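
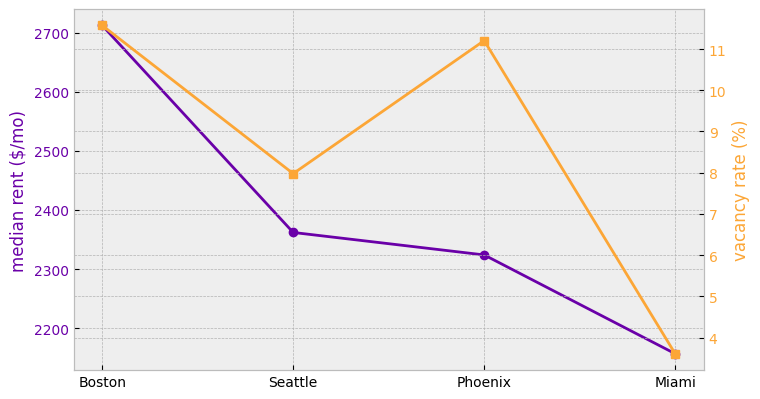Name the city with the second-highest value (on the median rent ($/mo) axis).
Seattle

Top 3 (on the median rent ($/mo) axis): Boston ≈ 2700, Seattle ≈ 2350, Phoenix ≈ 2300.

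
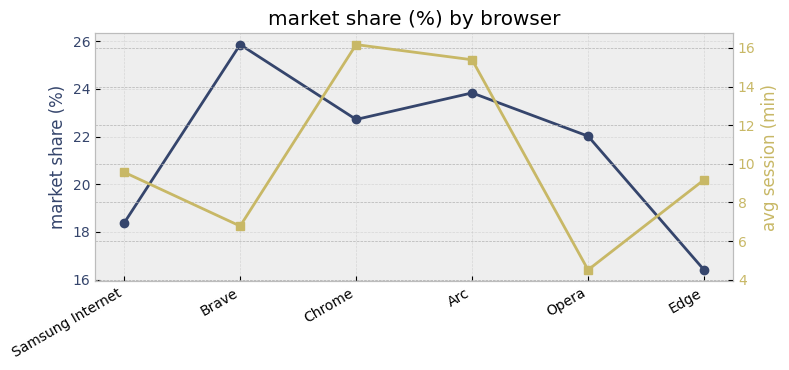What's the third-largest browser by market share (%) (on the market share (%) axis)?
Top 4 (on the market share (%) axis): Brave ≈ 26, Arc ≈ 24, Chrome ≈ 23, Opera ≈ 22.

Chrome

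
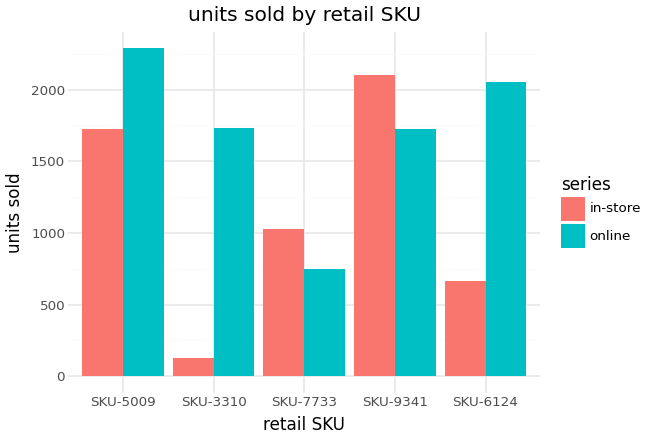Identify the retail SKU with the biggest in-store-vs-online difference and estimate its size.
SKU-3310: in-store ≈ 200, online ≈ 1800 → gap ≈ 1600. Next-largest (SKU-6124) is only ≈ 1400.

SKU-3310, ≈ 1600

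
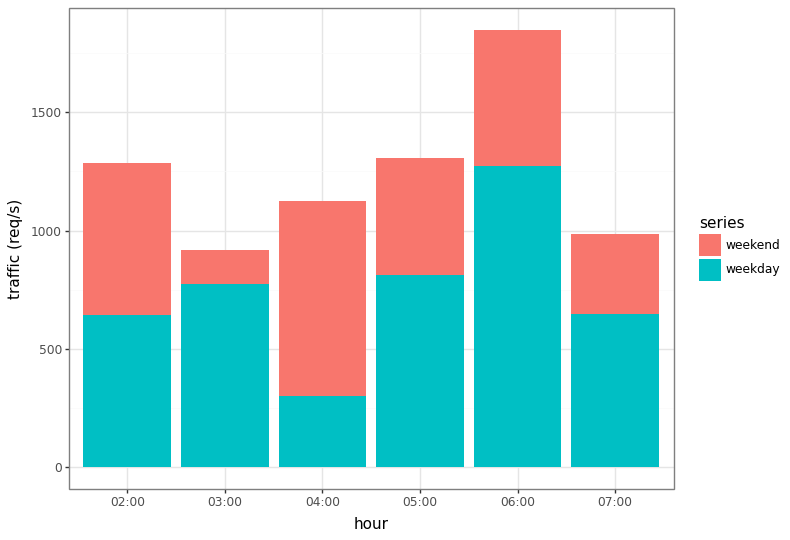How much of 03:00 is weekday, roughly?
≈ 800

weekday top ≈ 800, bottom ≈ 0; segment ≈ 800.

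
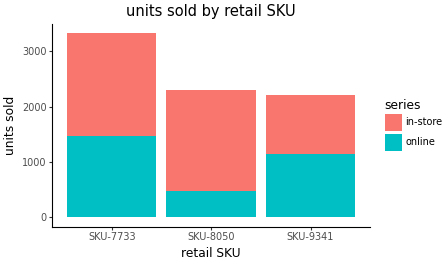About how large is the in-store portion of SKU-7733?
≈ 2000

in-store top ≈ 3500, bottom ≈ 1500; segment ≈ 2000.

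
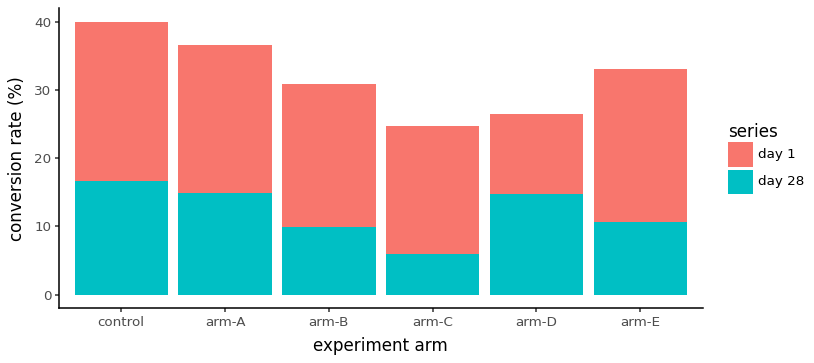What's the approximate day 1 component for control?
≈ 25

day 1 top ≈ 40, bottom ≈ 15; segment ≈ 25.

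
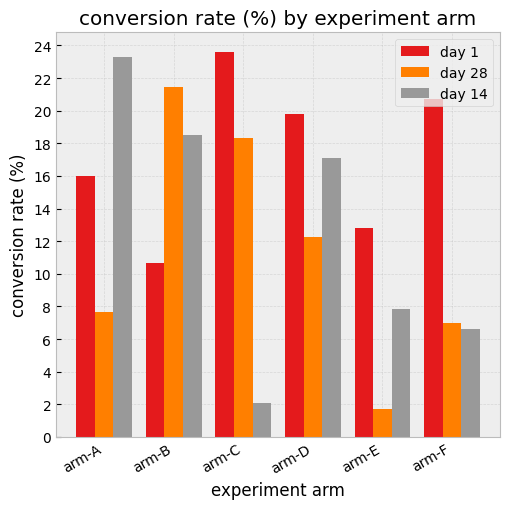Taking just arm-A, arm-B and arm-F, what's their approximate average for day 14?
(24 + 18 + 6) / 3 ≈ 16.

≈ 16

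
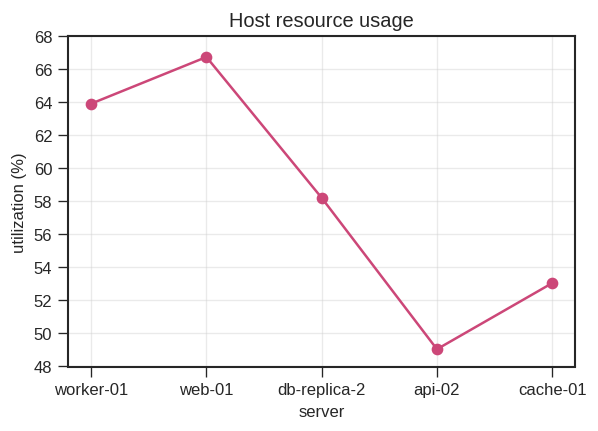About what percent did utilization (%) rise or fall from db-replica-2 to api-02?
≈ -13.8%

db-replica-2 ≈ 58, api-02 ≈ 50; (50 − 58) / 58 ≈ -13.8%.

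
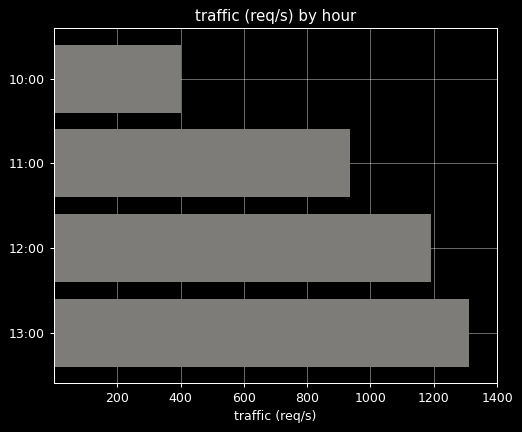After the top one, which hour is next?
Top 3: 13:00 ≈ 1400, 12:00 ≈ 1200, 11:00 ≈ 1000.

12:00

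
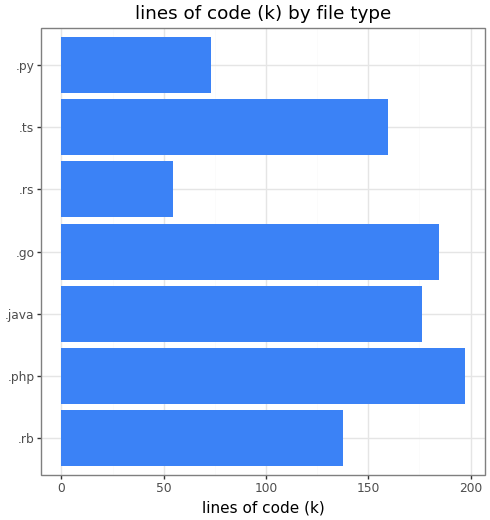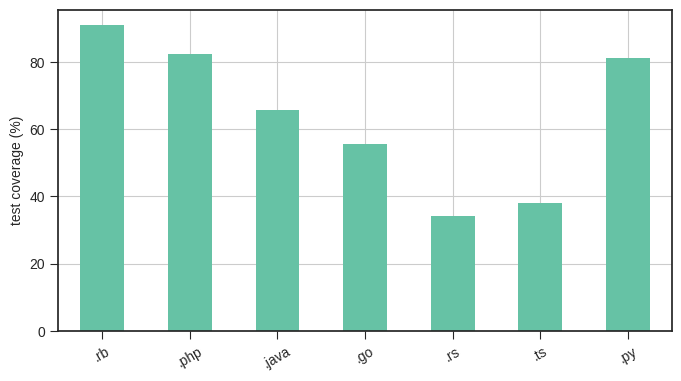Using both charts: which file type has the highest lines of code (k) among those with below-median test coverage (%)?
Chart 2 median test coverage (%) ≈ 70; below-median file types: .go, .rs, .ts. Among those, .go has the highest lines of code (k) (≈ 180).

.go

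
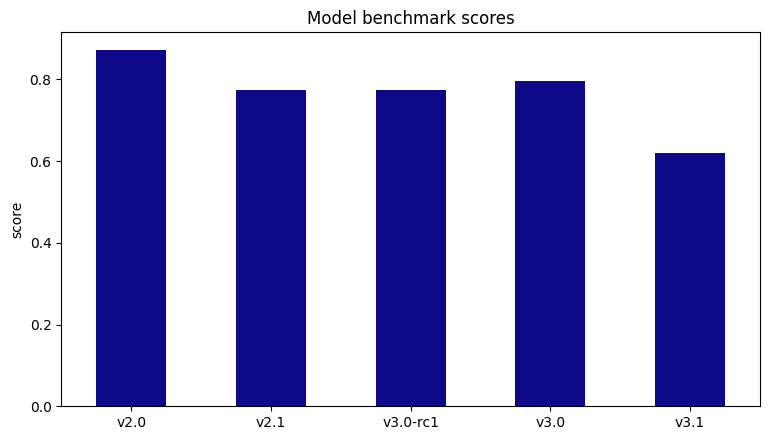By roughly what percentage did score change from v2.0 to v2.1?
≈ -11.1%

v2.0 ≈ 0.9, v2.1 ≈ 0.8; (0.8 − 0.9) / 0.9 ≈ -11.1%.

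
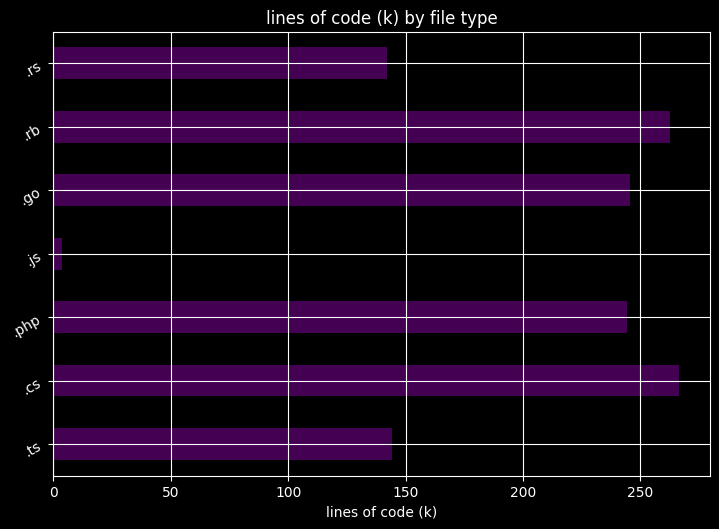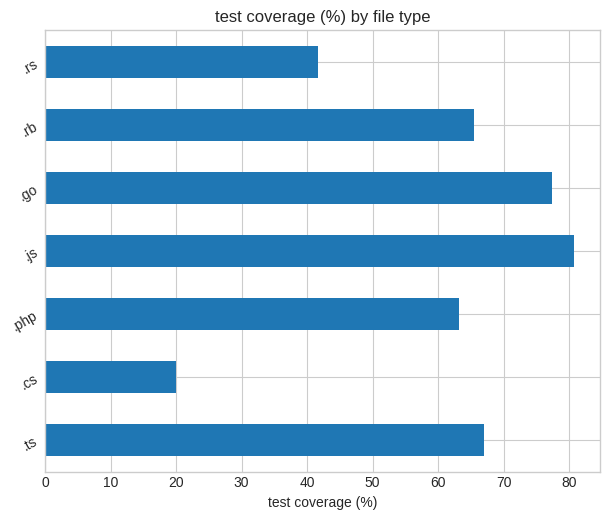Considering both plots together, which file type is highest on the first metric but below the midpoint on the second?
.cs

Chart 2 median test coverage (%) ≈ 70; below-median file types: .cs, .php, .rs. Among those, .cs has the highest lines of code (k) (≈ 275).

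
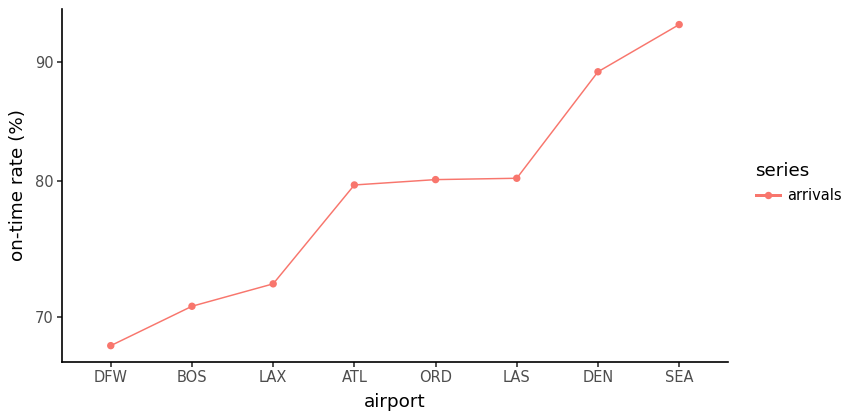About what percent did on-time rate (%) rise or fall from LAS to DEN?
LAS ≈ 80, DEN ≈ 90; (90 − 80) / 80 ≈ +12.5%.

≈ +12.5%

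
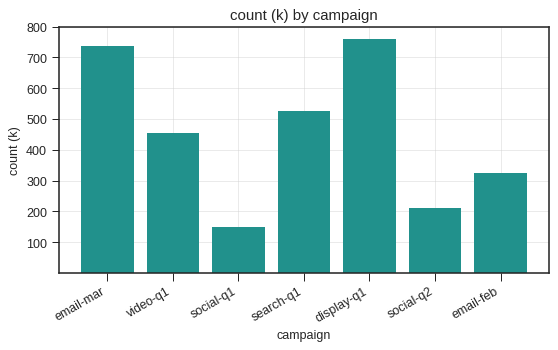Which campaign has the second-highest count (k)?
Top 3: display-q1 ≈ 800, email-mar ≈ 700, search-q1 ≈ 500.

email-mar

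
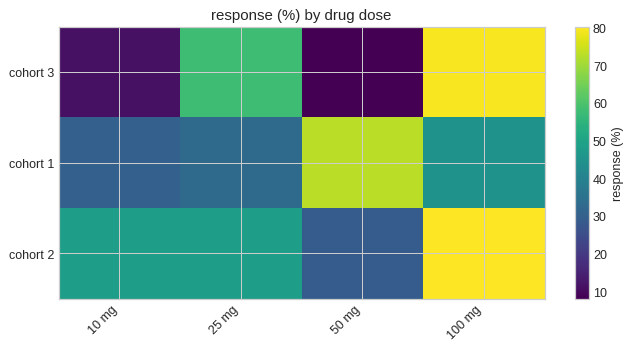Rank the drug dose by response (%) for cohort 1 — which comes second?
100 mg

Top 3 for cohort 1: 50 mg ≈ 70, 100 mg ≈ 50, 25 mg ≈ 30.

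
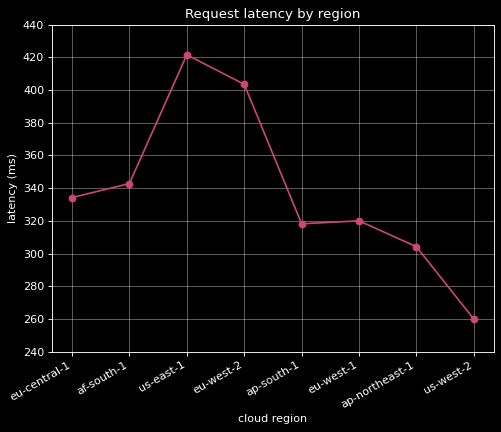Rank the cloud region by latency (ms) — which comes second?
eu-west-2

Top 3: us-east-1 ≈ 420, eu-west-2 ≈ 400, af-south-1 ≈ 340.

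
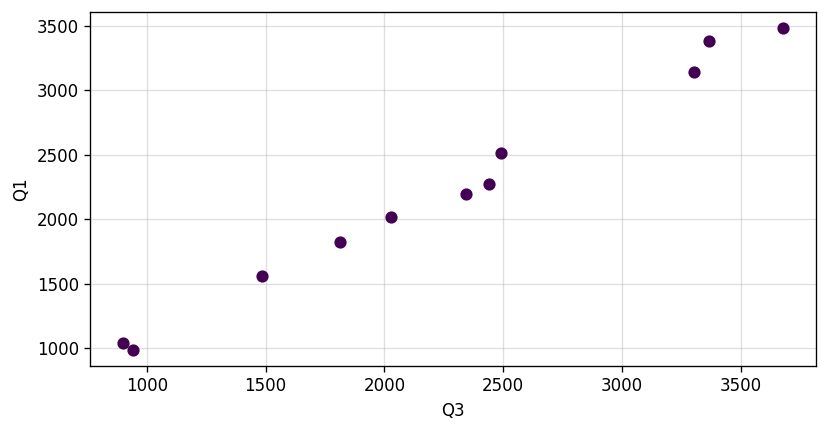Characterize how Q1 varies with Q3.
Points are positively correlated; strong (|r| ≈ 1.0).

positive, strong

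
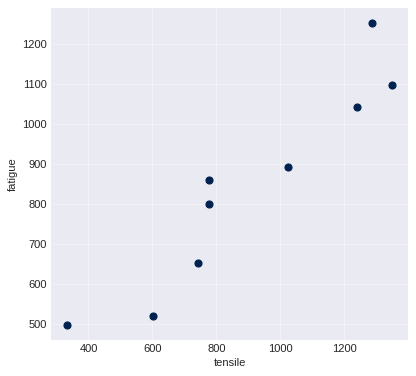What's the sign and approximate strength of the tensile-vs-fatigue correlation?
Points are positively correlated; strong (|r| ≈ 0.9).

positive, strong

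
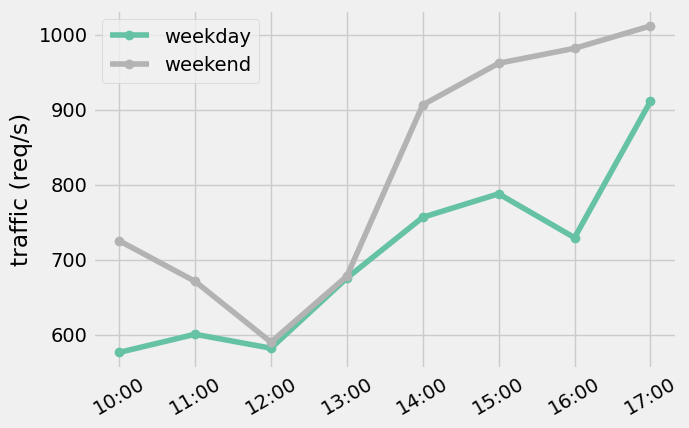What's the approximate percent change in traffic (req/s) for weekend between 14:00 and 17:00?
14:00 ≈ 900, 17:00 ≈ 1000; (1000 − 900) / 900 ≈ +11.1%.

≈ +11.1%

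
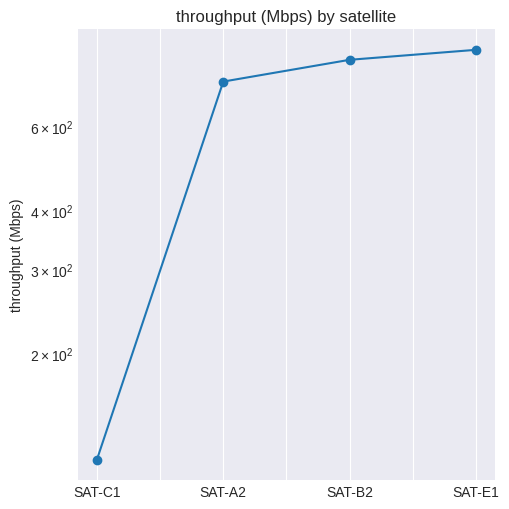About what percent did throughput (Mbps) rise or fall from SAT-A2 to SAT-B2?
SAT-A2 ≈ 700, SAT-B2 ≈ 800; (800 − 700) / 700 ≈ +14.3%.

≈ +14.3%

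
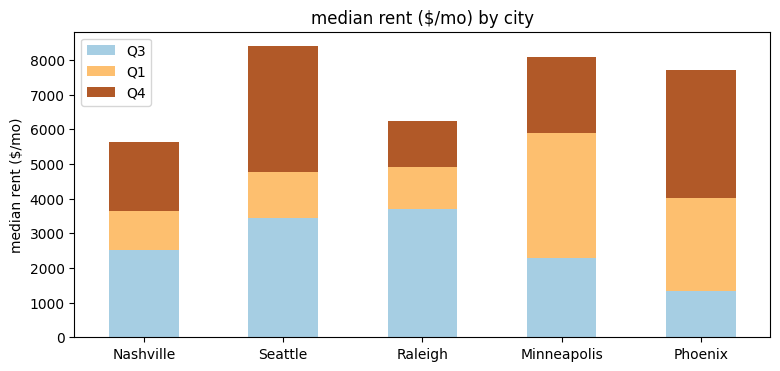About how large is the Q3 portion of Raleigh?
≈ 4000

Q3 top ≈ 4000, bottom ≈ 0; segment ≈ 4000.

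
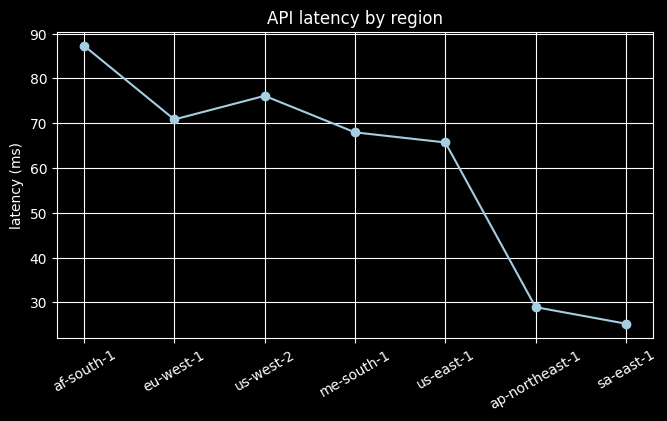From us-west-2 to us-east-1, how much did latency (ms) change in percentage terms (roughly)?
us-west-2 ≈ 80, us-east-1 ≈ 70; (70 − 80) / 80 ≈ -12.5%.

≈ -12.5%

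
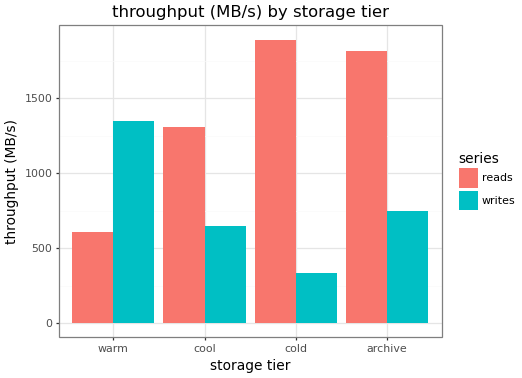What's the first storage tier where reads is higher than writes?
warm: reads ≈ 600 vs writes ≈ 1400 (not yet); cool: reads ≈ 1400 vs writes ≈ 600 (first crossover).

cool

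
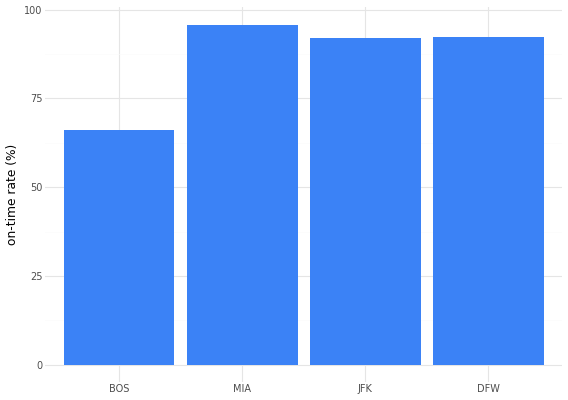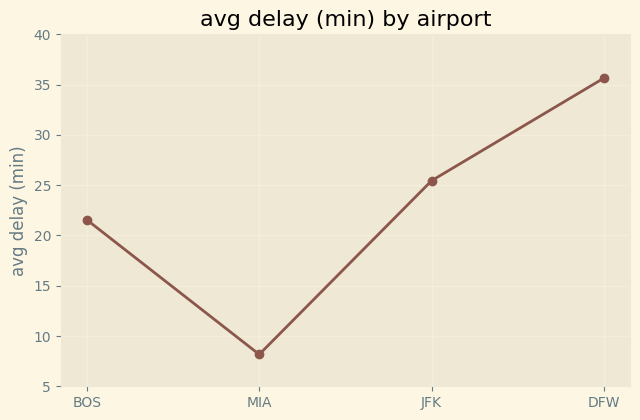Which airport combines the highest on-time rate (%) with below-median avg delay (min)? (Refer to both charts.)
MIA

Chart 2 median avg delay (min) ≈ 25; below-median airports: BOS, MIA. Among those, MIA has the highest on-time rate (%) (≈ 100).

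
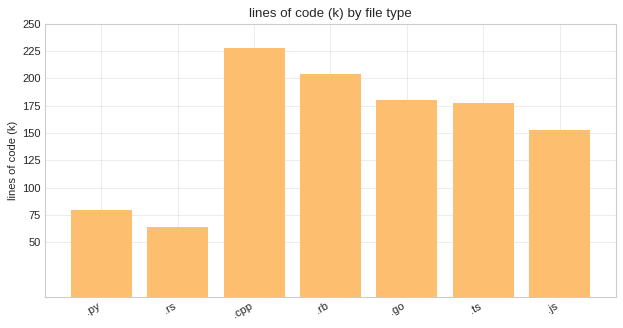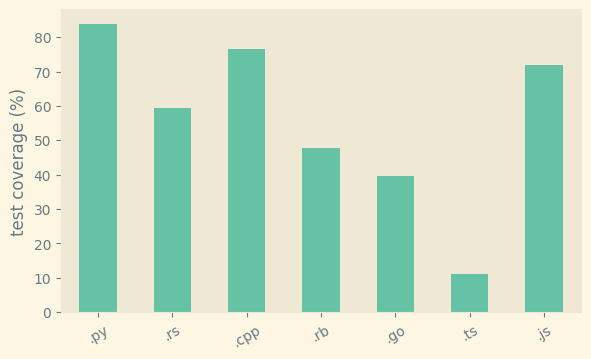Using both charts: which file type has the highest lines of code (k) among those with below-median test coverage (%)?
Chart 2 median test coverage (%) ≈ 60; below-median file types: .rb, .go, .ts. Among those, .rb has the highest lines of code (k) (≈ 200).

.rb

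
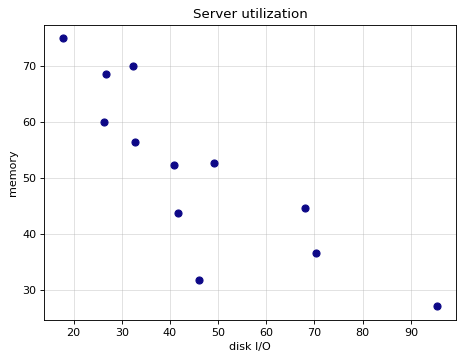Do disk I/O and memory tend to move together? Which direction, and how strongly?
negative, strong

Points are negatively correlated; strong (|r| ≈ 0.8).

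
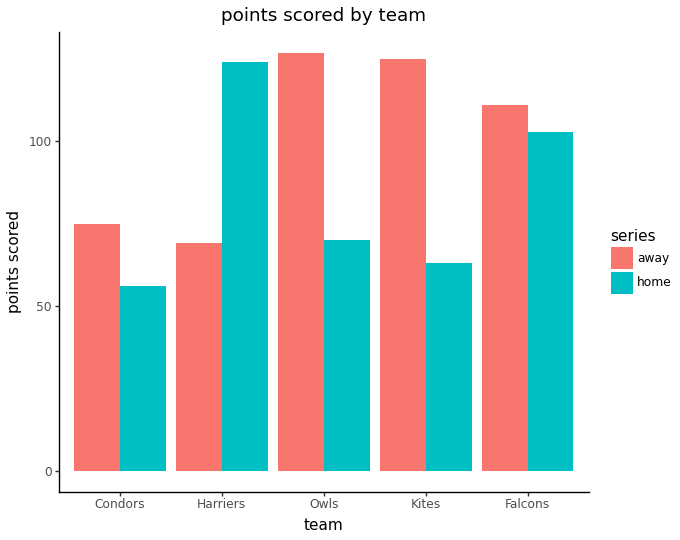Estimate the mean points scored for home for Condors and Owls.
(60 + 80) / 2 ≈ 70.

≈ 70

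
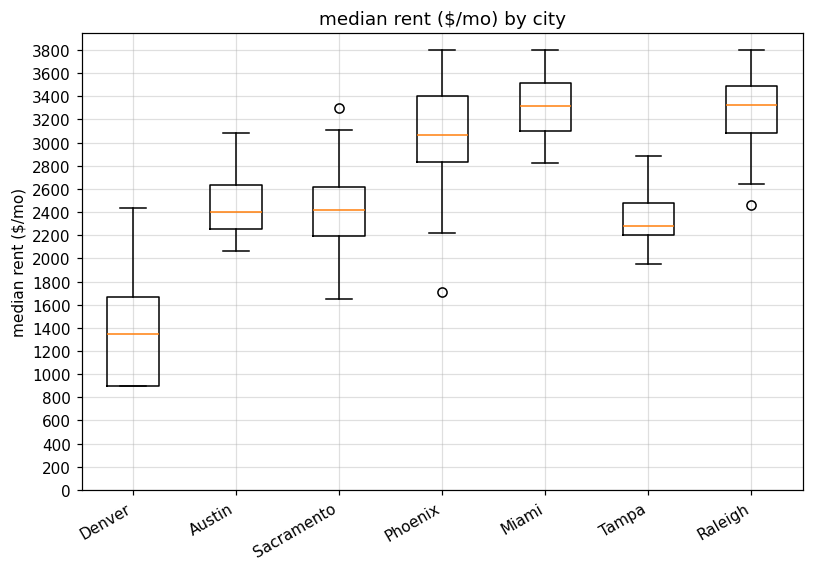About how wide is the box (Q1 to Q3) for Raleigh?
Q3 ≈ 3400, Q1 ≈ 3000; IQR ≈ 400.

≈ 400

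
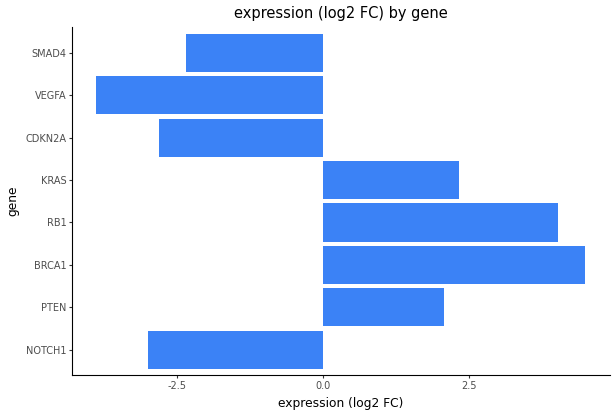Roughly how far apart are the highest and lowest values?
≈ 8

Max BRCA1 ≈ 4, min VEGFA ≈ -4; range ≈ 8.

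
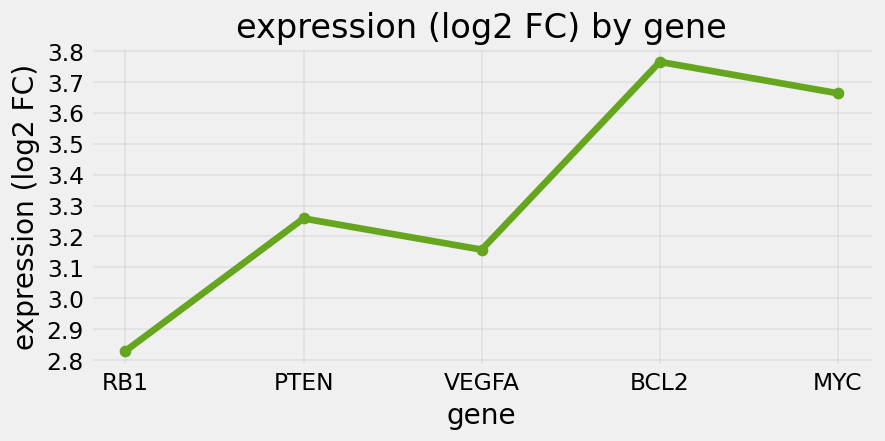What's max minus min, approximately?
≈ 1.0

Max BCL2 ≈ 3.8, min RB1 ≈ 2.8; range ≈ 1.0.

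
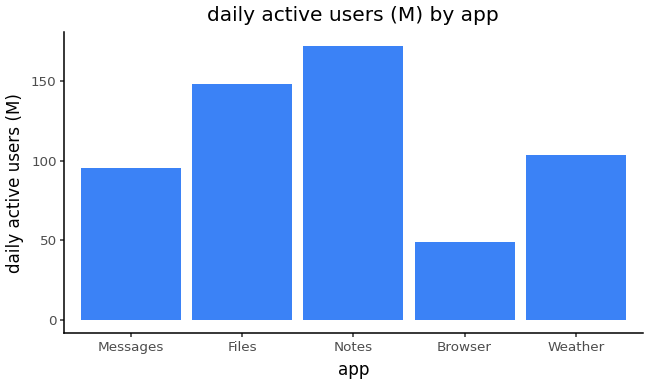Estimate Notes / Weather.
Notes ≈ 180, Weather ≈ 100; 180/100 ≈ 1.8.

≈ 1.8×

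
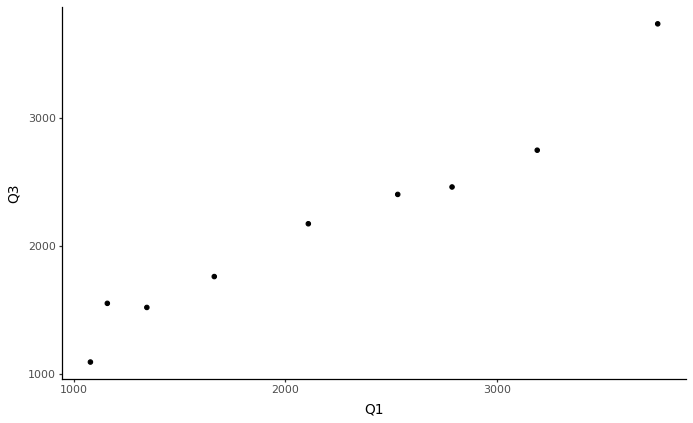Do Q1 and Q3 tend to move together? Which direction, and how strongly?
positive, strong

Points are positively correlated; strong (|r| ≈ 1.0).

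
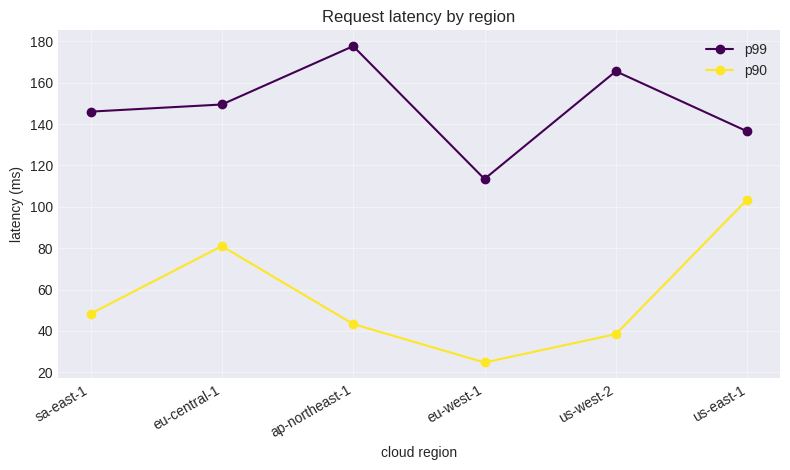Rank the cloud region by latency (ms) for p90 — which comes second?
eu-central-1

Top 3 for p90: us-east-1 ≈ 100, eu-central-1 ≈ 80, sa-east-1 ≈ 40.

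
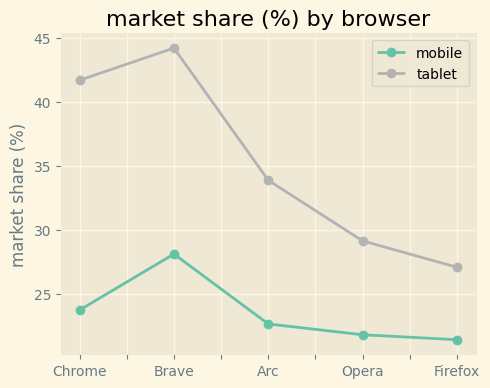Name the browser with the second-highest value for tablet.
Top 3 for tablet: Brave ≈ 44, Chrome ≈ 42, Arc ≈ 34.

Chrome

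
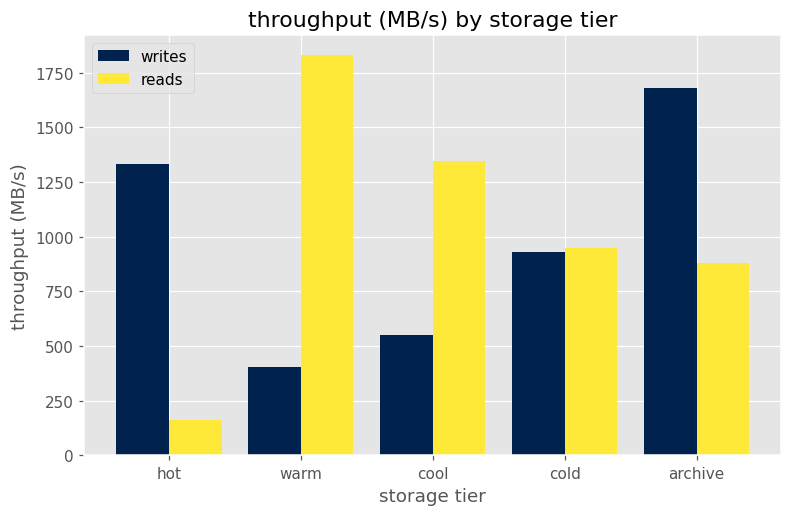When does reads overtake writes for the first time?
warm

hot: reads ≈ 200 vs writes ≈ 1400 (not yet); warm: reads ≈ 1800 vs writes ≈ 400 (first crossover).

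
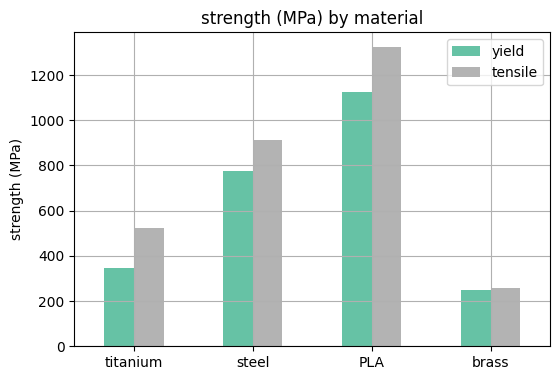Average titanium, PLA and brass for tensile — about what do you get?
≈ 733

(600 + 1400 + 200) / 3 ≈ 733.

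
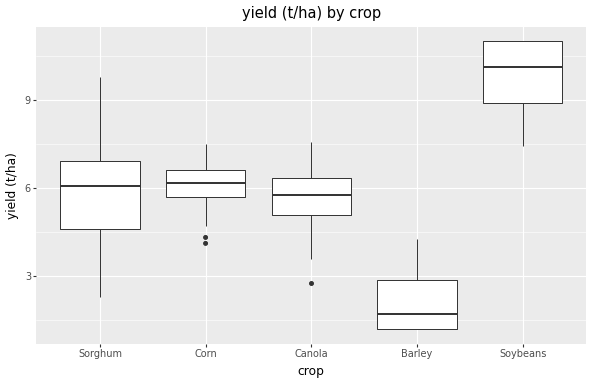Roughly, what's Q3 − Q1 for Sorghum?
Q3 ≈ 7, Q1 ≈ 5; IQR ≈ 2.

≈ 2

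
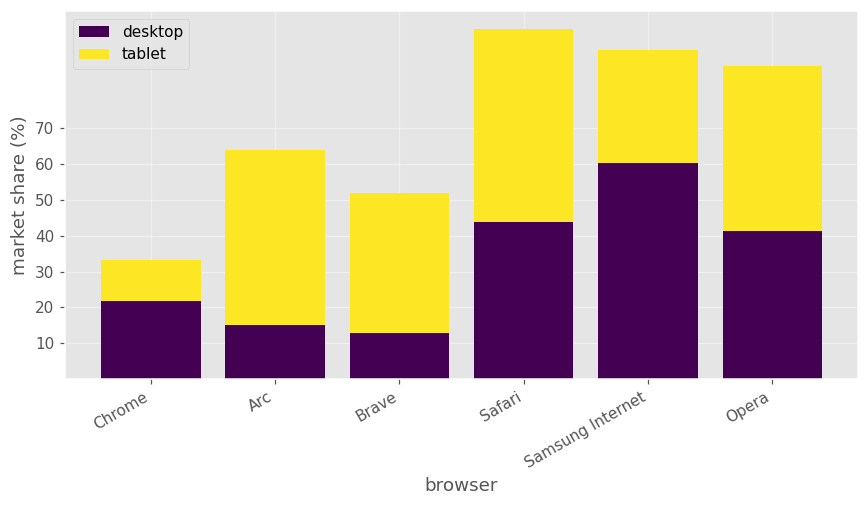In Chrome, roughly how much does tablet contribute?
tablet top ≈ 30, bottom ≈ 20; segment ≈ 10.

≈ 10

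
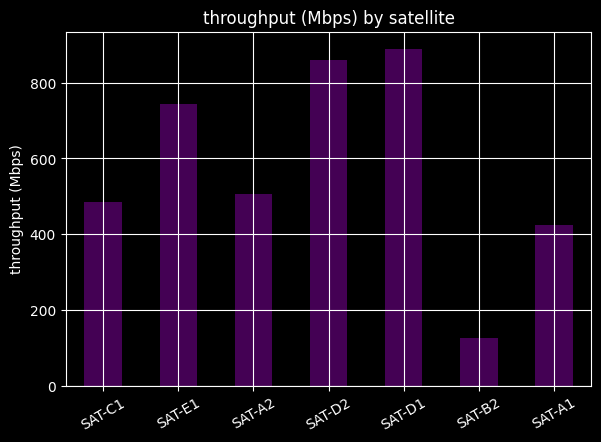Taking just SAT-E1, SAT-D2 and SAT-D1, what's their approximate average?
(700 + 900 + 900) / 3 ≈ 833.

≈ 833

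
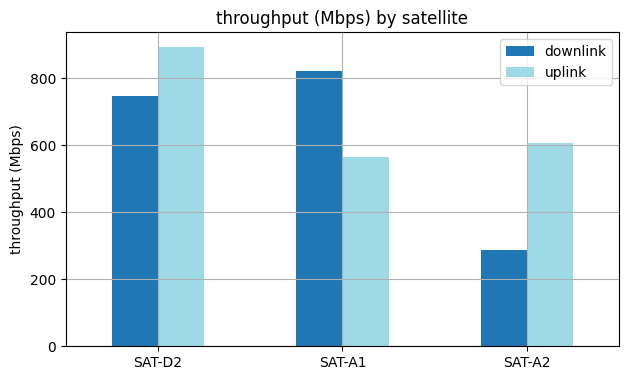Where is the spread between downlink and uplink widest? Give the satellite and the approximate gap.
SAT-A2, ≈ 300 Mbps

SAT-A2: downlink ≈ 300, uplink ≈ 600 → gap ≈ 300. Next-largest (SAT-A1) is only ≈ 200.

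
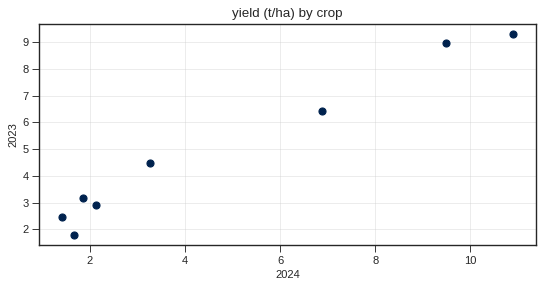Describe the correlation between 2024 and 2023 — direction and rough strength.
positive, strong

Points are positively correlated; strong (|r| ≈ 1.0).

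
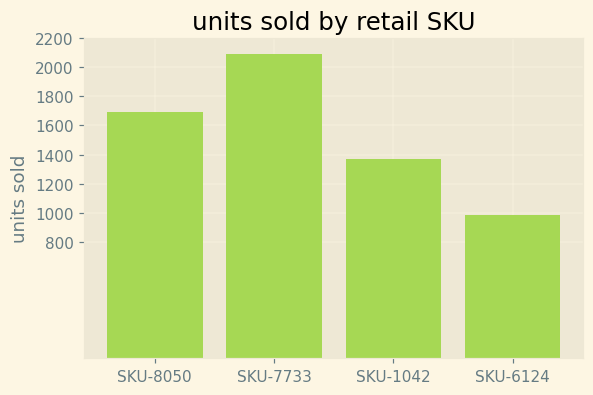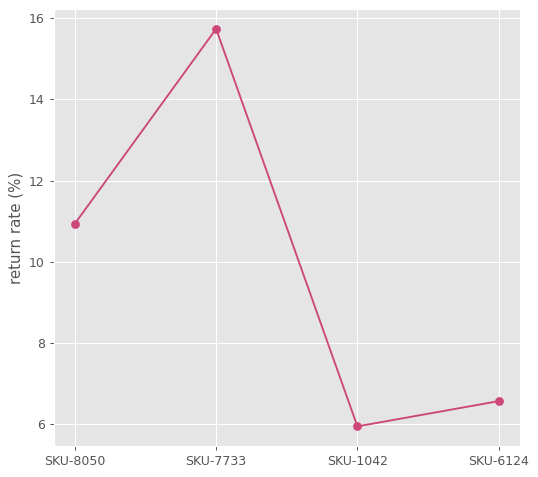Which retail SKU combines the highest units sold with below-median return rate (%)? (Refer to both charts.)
SKU-1042

Chart 2 median return rate (%) ≈ 8; below-median retail SKUs: SKU-1042, SKU-6124. Among those, SKU-1042 has the highest units sold (≈ 1400).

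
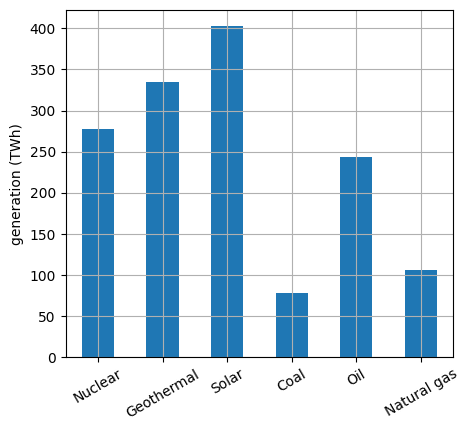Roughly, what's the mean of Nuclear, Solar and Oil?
≈ 317

(300 + 400 + 250) / 3 ≈ 317.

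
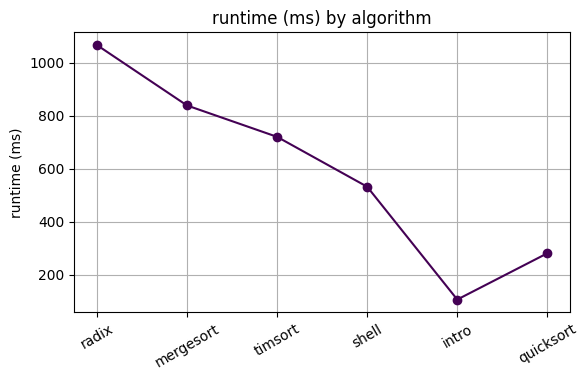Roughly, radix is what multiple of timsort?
radix ≈ 1100, timsort ≈ 700; 1100/700 ≈ 1.57.

≈ 1.57×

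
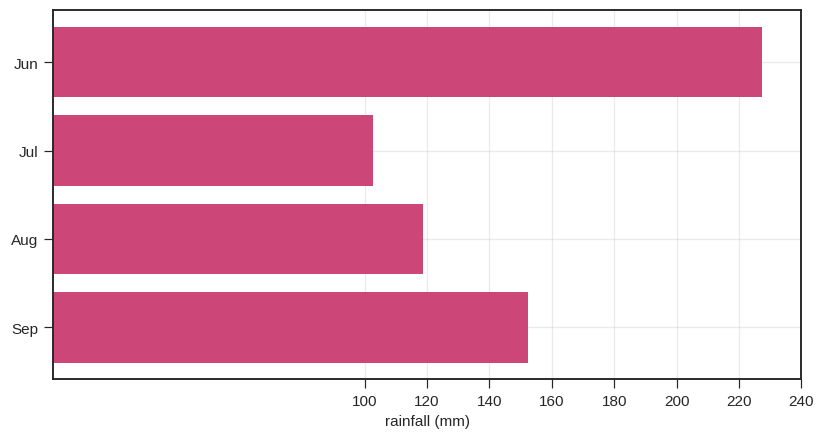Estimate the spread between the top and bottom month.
≈ 120

Max Jun ≈ 220, min Jul ≈ 100; range ≈ 120.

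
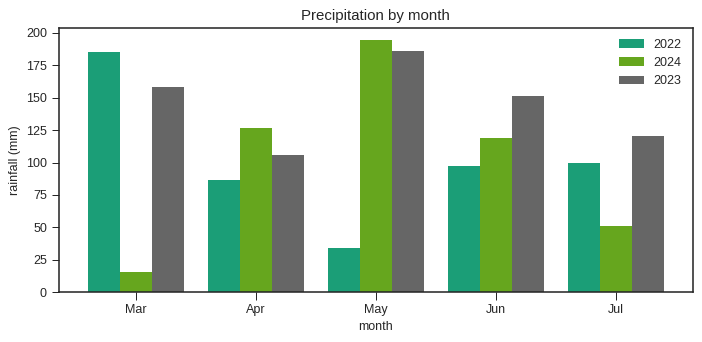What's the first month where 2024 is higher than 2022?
Mar: 2024 ≈ 20 vs 2022 ≈ 180 (not yet); Apr: 2024 ≈ 120 vs 2022 ≈ 80 (first crossover).

Apr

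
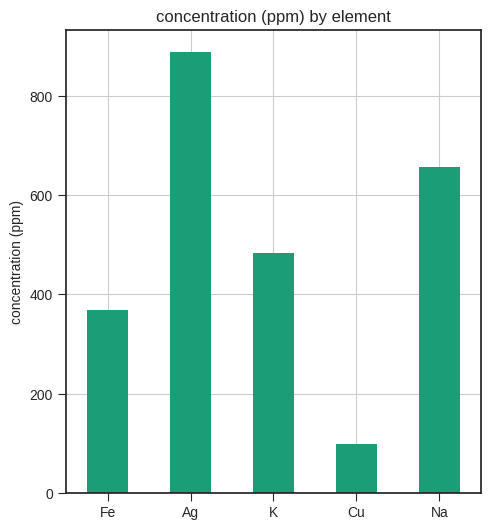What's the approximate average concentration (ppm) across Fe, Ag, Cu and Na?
≈ 525

(400 + 900 + 100 + 700) / 4 ≈ 525.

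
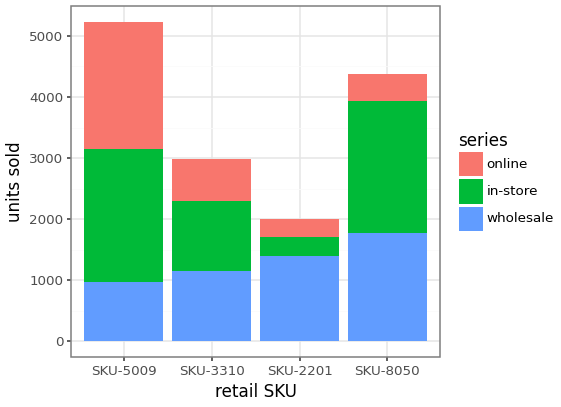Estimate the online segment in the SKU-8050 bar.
≈ 500

online top ≈ 4500, bottom ≈ 4000; segment ≈ 500.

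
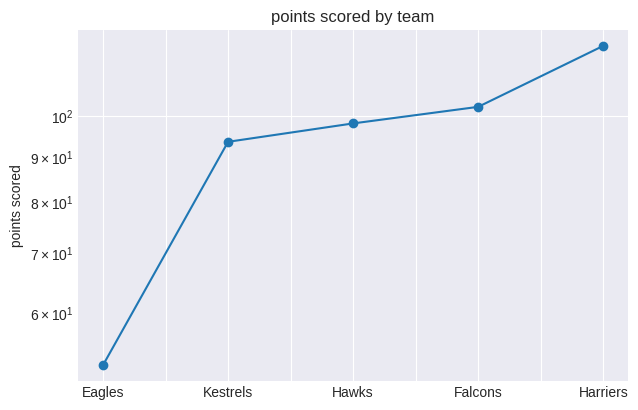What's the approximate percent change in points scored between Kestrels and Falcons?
≈ +11.1%

Kestrels ≈ 90, Falcons ≈ 100; (100 − 90) / 90 ≈ +11.1%.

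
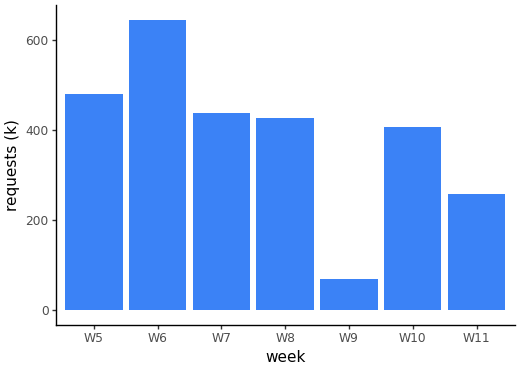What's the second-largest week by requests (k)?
W5

Top 3: W6 ≈ 600, W5 ≈ 500, W7 ≈ 400.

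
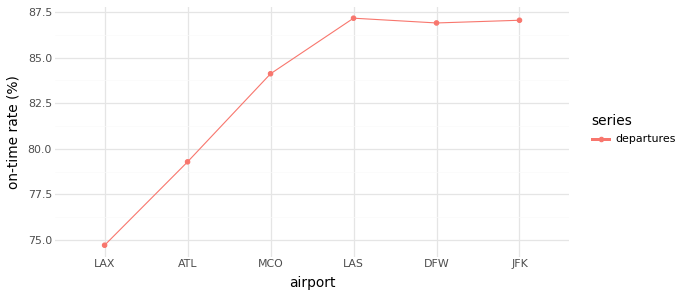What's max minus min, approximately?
≈ 14

Max LAS ≈ 88, min LAX ≈ 74; range ≈ 14.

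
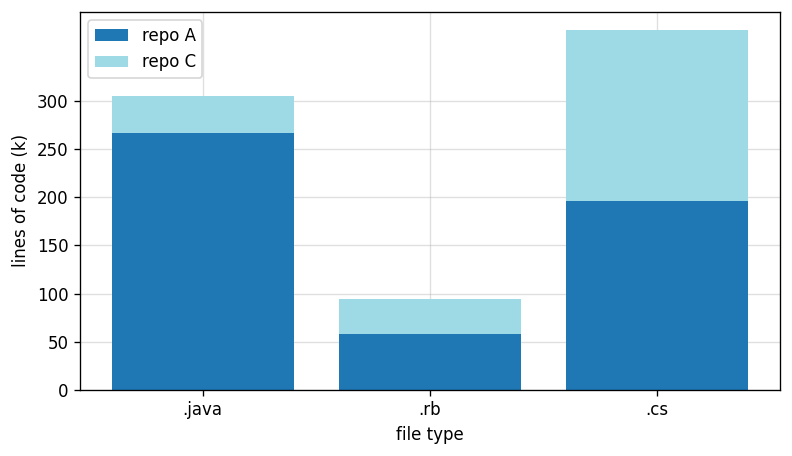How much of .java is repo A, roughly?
≈ 250

repo A top ≈ 250, bottom ≈ 0; segment ≈ 250.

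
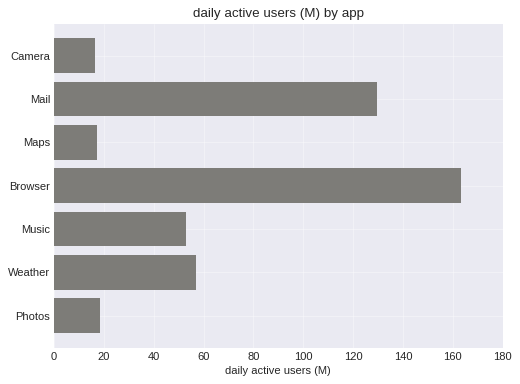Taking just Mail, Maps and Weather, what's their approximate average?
≈ 67

(120 + 20 + 60) / 3 ≈ 67.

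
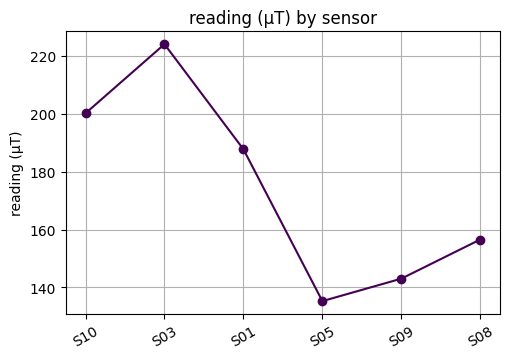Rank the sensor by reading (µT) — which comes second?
S10

Top 3: S03 ≈ 220, S10 ≈ 200, S01 ≈ 190.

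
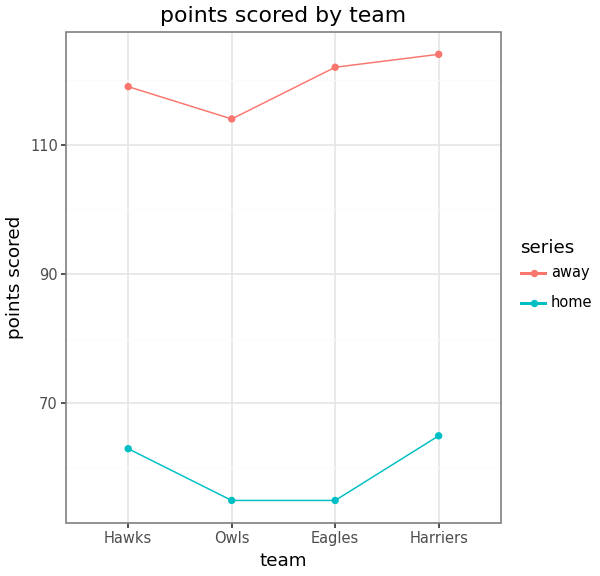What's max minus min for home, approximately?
Max Harriers ≈ 60, min Owls ≈ 60; range ≈ 0.

≈ 0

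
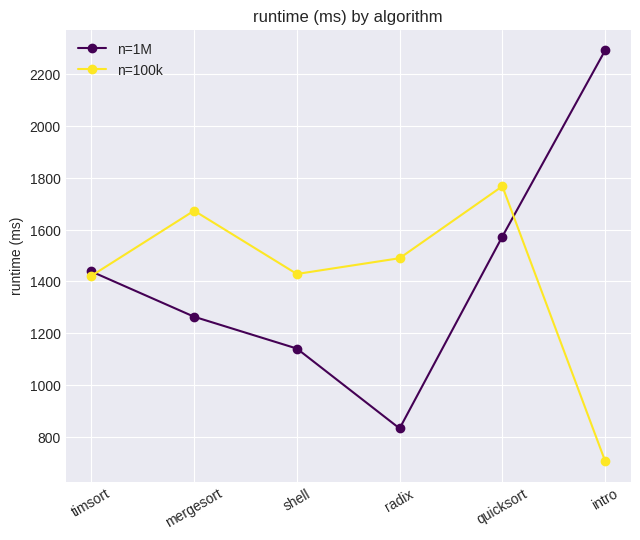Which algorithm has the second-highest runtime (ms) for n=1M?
Top 3 for n=1M: intro ≈ 2200, quicksort ≈ 1600, timsort ≈ 1400.

quicksort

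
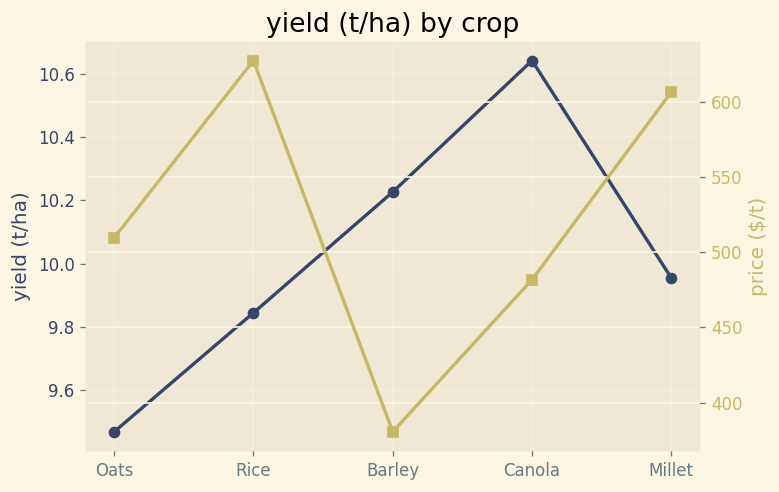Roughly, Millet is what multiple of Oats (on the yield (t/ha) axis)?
Millet ≈ 10.0, Oats ≈ 9.5; 10.0/9.5 ≈ 1.05.

≈ 1.05×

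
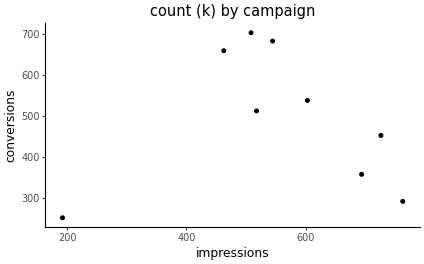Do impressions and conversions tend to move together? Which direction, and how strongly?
Points are roughly uncorrelated; weak (|r| ≈ 0.0).

no clear correlation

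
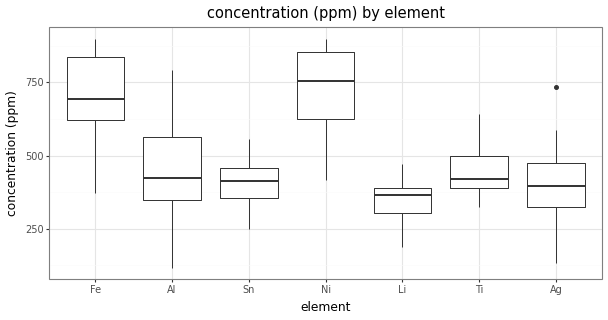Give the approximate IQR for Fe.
Q3 ≈ 850, Q1 ≈ 600; IQR ≈ 250.

≈ 250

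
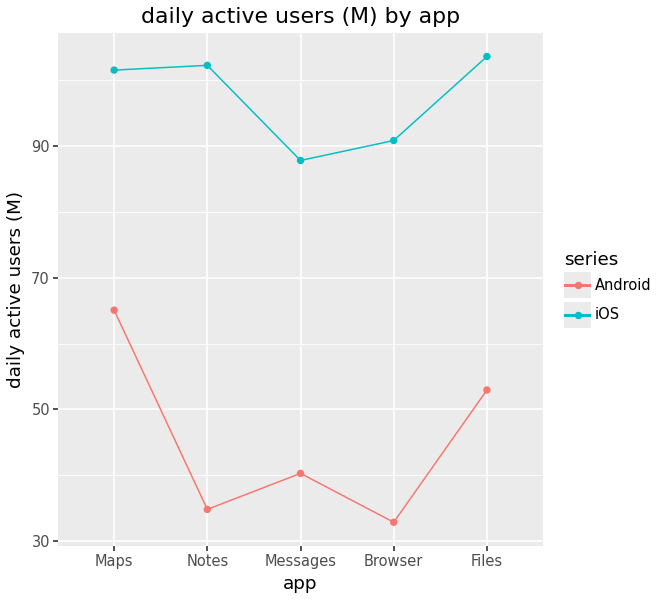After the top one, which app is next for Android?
Files

Top 3 for Android: Maps ≈ 70, Files ≈ 50, Messages ≈ 40.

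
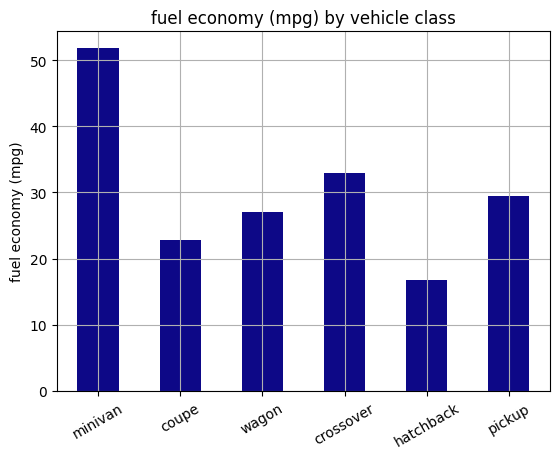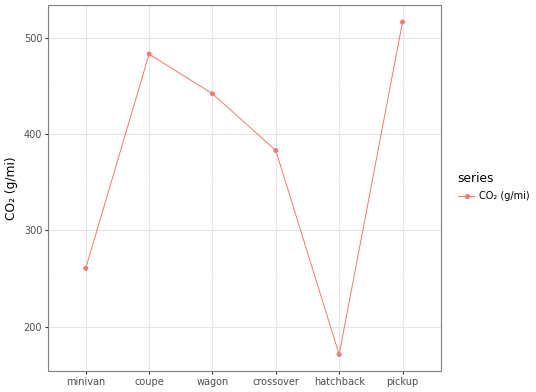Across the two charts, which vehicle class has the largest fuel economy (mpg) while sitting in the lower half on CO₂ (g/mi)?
minivan

Chart 2 median CO₂ (g/mi) ≈ 400; below-median vehicle classes: minivan, crossover, hatchback. Among those, minivan has the highest fuel economy (mpg) (≈ 50).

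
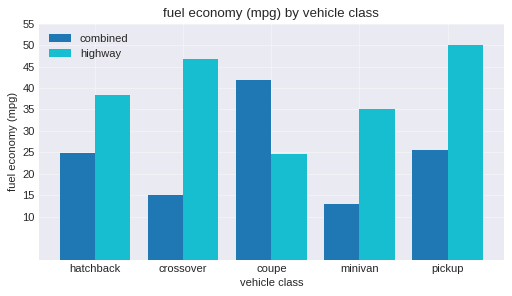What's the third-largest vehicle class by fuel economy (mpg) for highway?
Top 4 for highway: pickup ≈ 50, crossover ≈ 45, hatchback ≈ 40, minivan ≈ 35.

hatchback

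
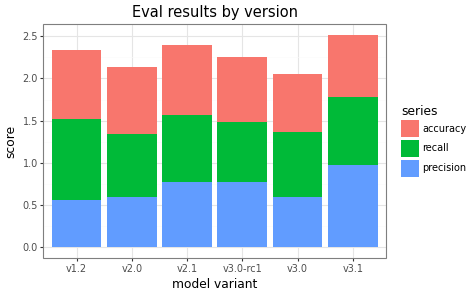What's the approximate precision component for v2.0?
≈ 0.5

precision top ≈ 0.5, bottom ≈ 0.0; segment ≈ 0.5.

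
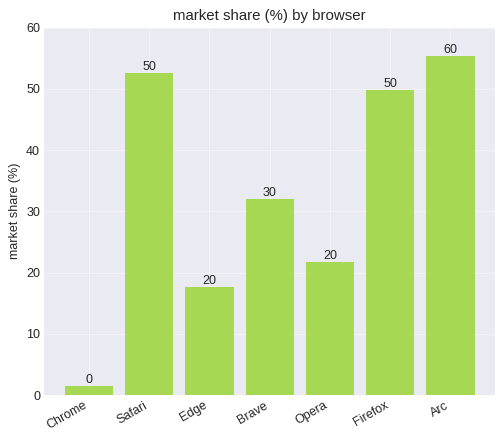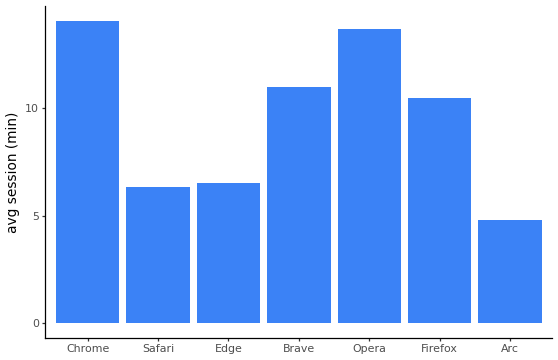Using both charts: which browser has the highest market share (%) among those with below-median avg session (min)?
Arc

Chart 2 median avg session (min) ≈ 10; below-median browsers: Safari, Edge, Arc. Among those, Arc has the highest market share (%) (≈ 60).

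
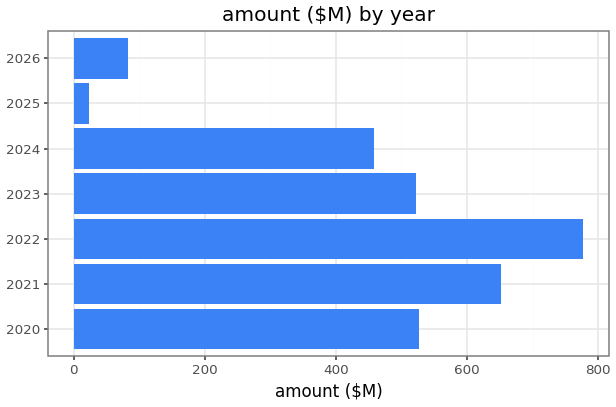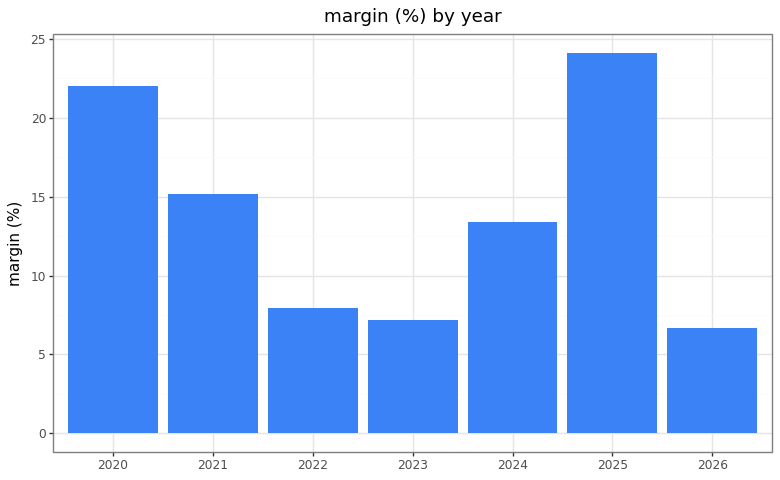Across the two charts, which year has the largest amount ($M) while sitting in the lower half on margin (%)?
2022

Chart 2 median margin (%) ≈ 15; below-median years: 2022, 2023, 2026. Among those, 2022 has the highest amount ($M) (≈ 800).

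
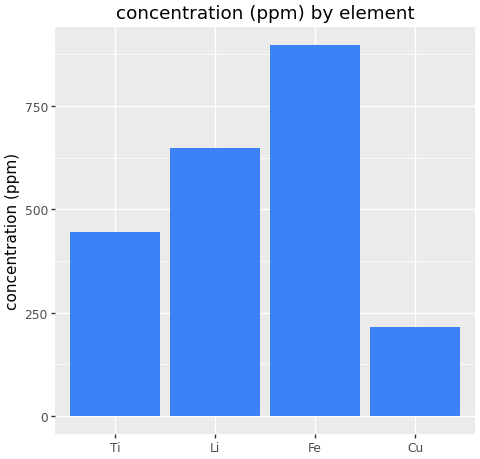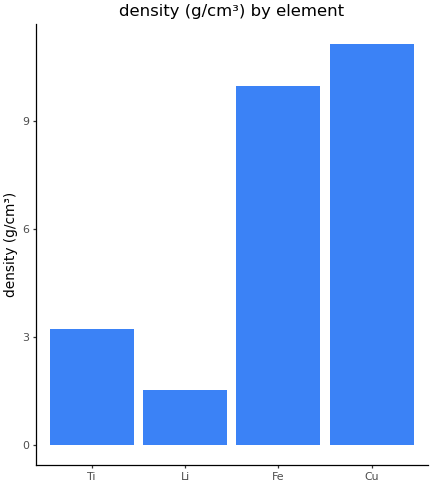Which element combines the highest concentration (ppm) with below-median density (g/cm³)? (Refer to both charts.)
Li

Chart 2 median density (g/cm³) ≈ 6; below-median elements: Ti, Li. Among those, Li has the highest concentration (ppm) (≈ 600).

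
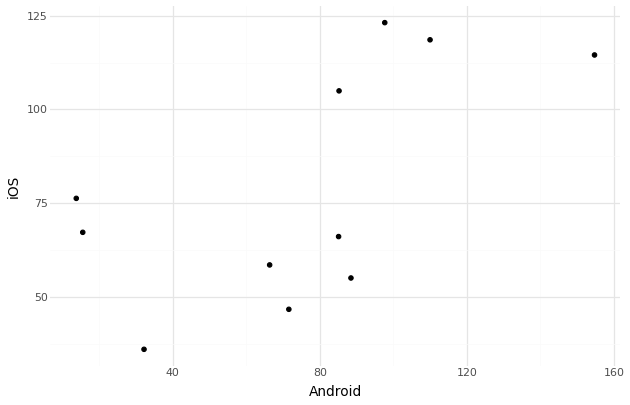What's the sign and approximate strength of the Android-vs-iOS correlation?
Points are positively correlated; moderate (|r| ≈ 0.6).

positive, moderate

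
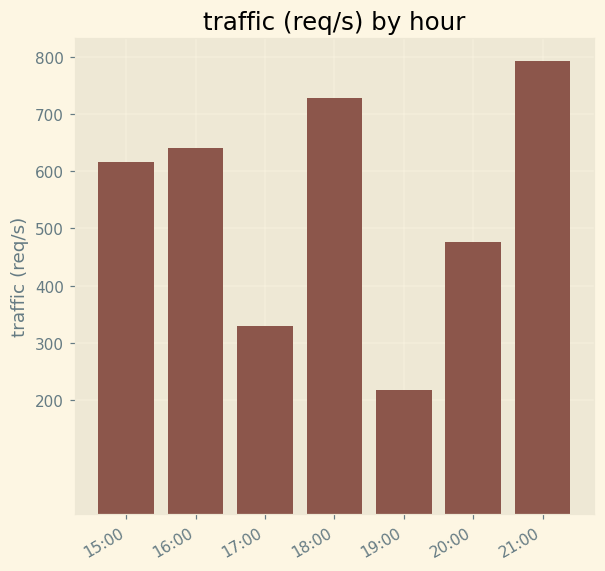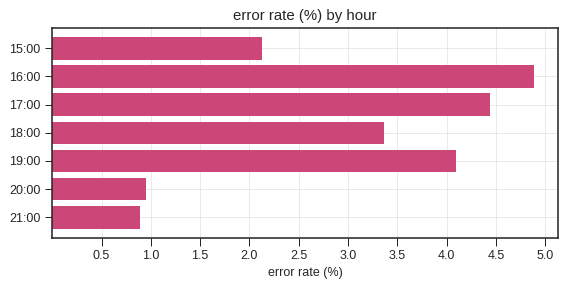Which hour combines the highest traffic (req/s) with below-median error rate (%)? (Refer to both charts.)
Chart 2 median error rate (%) ≈ 3.5; below-median hours: 15:00, 20:00, 21:00. Among those, 21:00 has the highest traffic (req/s) (≈ 800).

21:00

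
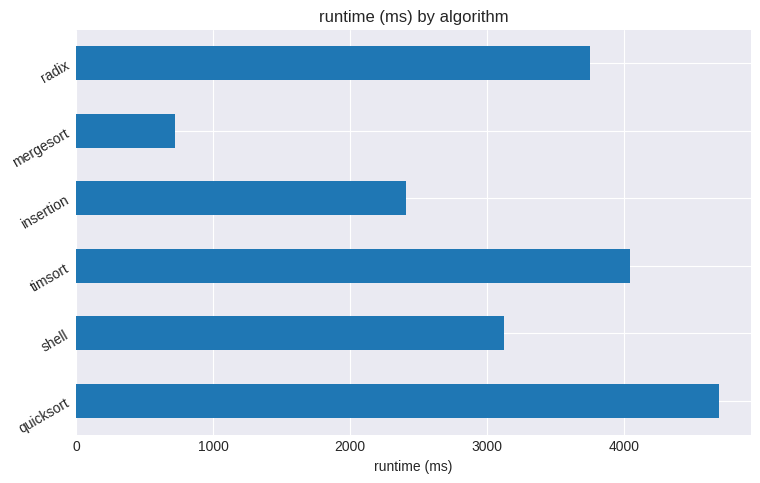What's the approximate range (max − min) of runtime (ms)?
Max quicksort ≈ 4500, min mergesort ≈ 500; range ≈ 4000.

≈ 4000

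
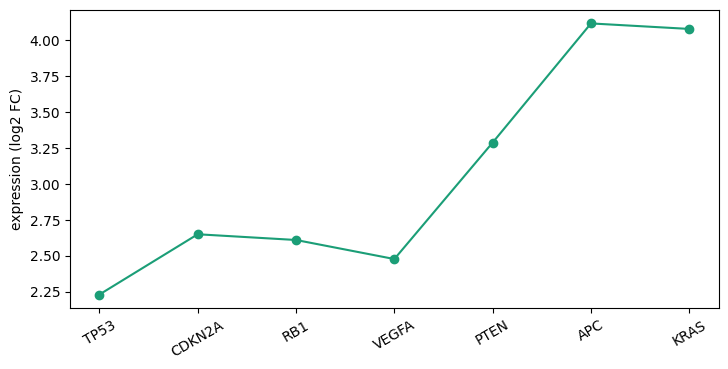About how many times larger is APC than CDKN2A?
≈ 1.62×

APC ≈ 4.2, CDKN2A ≈ 2.6; 4.2/2.6 ≈ 1.62.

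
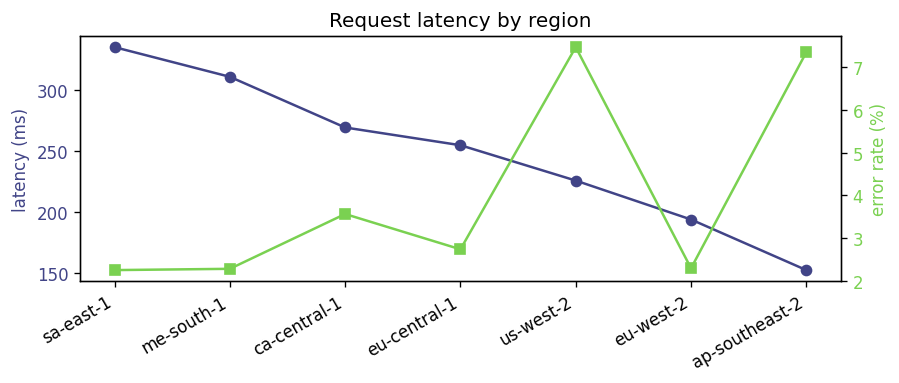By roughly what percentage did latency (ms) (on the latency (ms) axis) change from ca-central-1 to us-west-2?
≈ -15.4%

ca-central-1 ≈ 260, us-west-2 ≈ 220; (220 − 260) / 260 ≈ -15.4%.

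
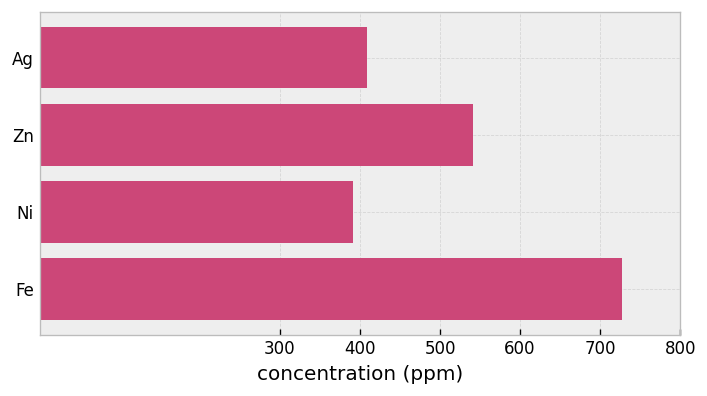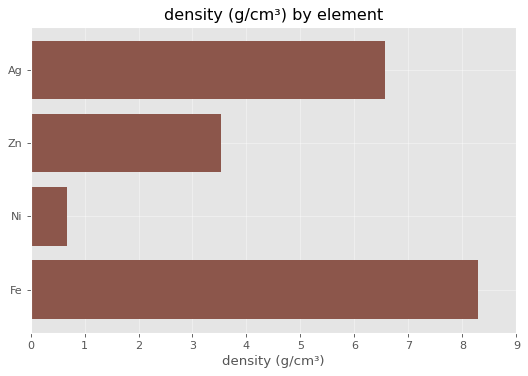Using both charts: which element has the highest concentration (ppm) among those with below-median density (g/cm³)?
Chart 2 median density (g/cm³) ≈ 5; below-median elements: Zn, Ni. Among those, Zn has the highest concentration (ppm) (≈ 500).

Zn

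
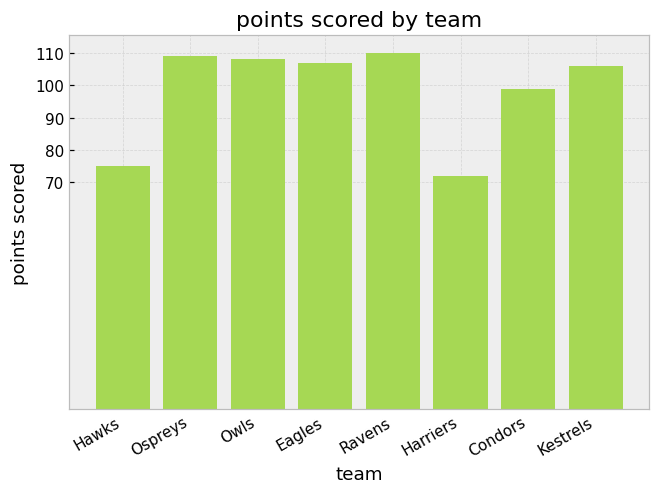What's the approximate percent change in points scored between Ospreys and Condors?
≈ -9.1%

Ospreys ≈ 110, Condors ≈ 100; (100 − 110) / 110 ≈ -9.1%.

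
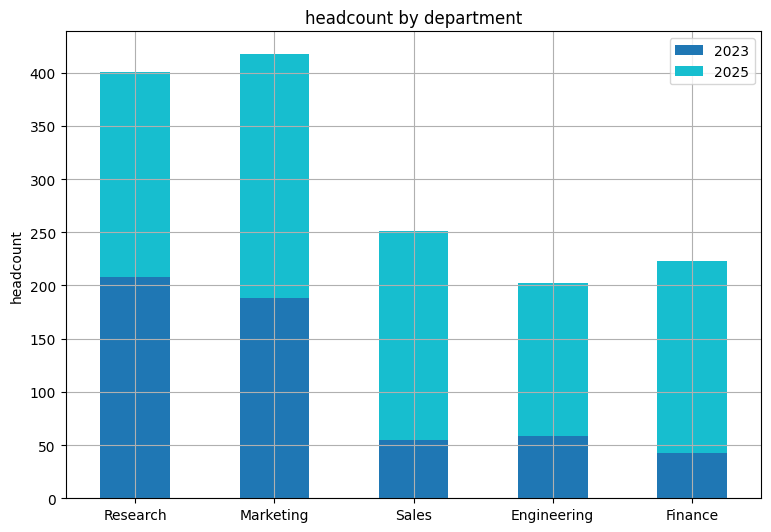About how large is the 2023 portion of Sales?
≈ 50

2023 top ≈ 50, bottom ≈ 0; segment ≈ 50.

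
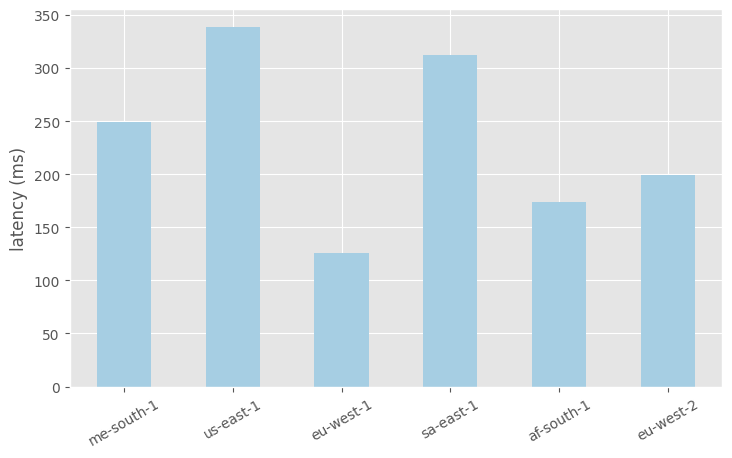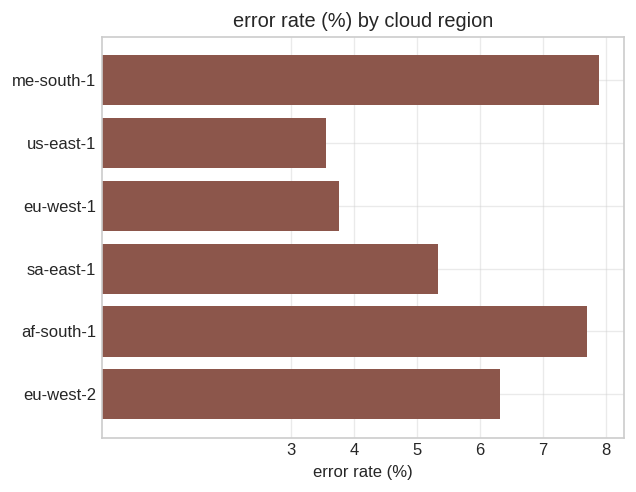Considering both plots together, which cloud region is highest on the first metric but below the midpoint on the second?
Chart 2 median error rate (%) ≈ 6; below-median cloud regions: us-east-1, eu-west-1, sa-east-1. Among those, us-east-1 has the highest latency (ms) (≈ 350).

us-east-1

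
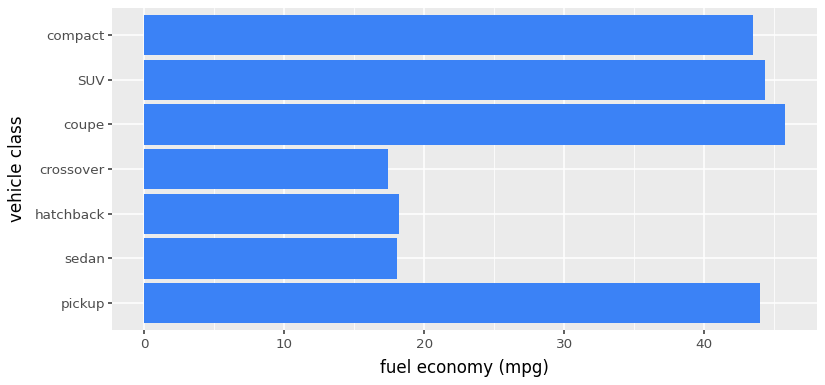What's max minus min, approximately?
Max coupe ≈ 45, min crossover ≈ 15; range ≈ 30.

≈ 30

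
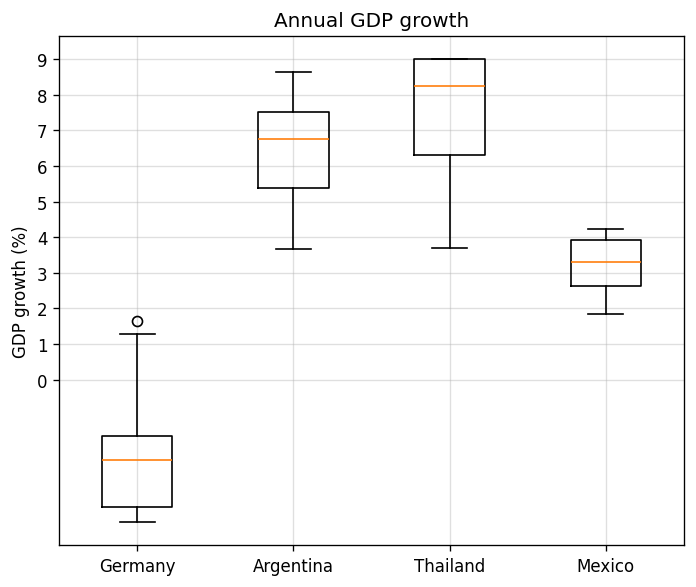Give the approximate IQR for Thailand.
≈ 3

Q3 ≈ 9, Q1 ≈ 6; IQR ≈ 3.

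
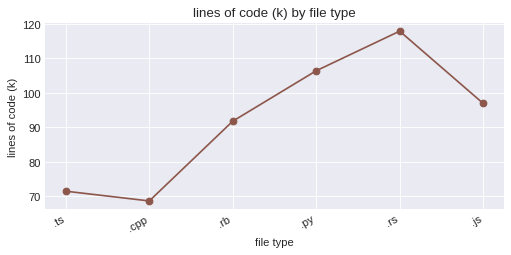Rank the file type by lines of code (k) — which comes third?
Top 4: .rs ≈ 120, .py ≈ 105, .js ≈ 95, .rb ≈ 90.

.js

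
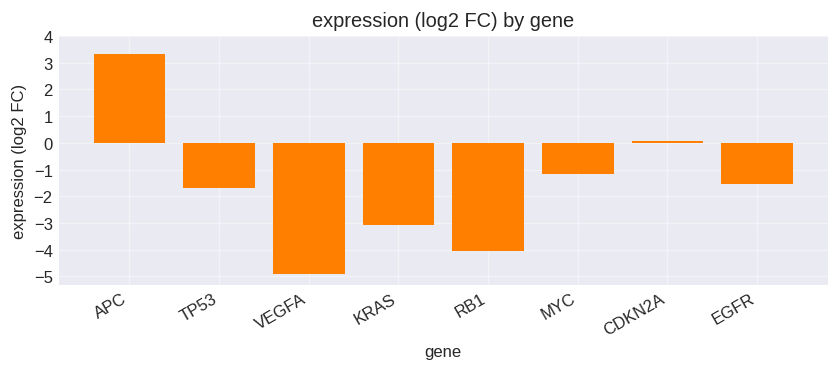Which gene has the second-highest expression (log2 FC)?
Top 3: APC ≈ 3, CDKN2A ≈ 0, MYC ≈ -1.

CDKN2A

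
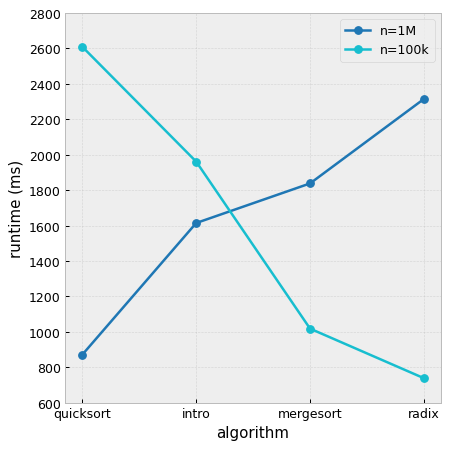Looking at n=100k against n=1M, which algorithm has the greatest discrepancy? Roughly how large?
quicksort: n=100k ≈ 2600, n=1M ≈ 800 → gap ≈ 1800. Next-largest (radix) is only ≈ 1600.

quicksort, ≈ 1800 ms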